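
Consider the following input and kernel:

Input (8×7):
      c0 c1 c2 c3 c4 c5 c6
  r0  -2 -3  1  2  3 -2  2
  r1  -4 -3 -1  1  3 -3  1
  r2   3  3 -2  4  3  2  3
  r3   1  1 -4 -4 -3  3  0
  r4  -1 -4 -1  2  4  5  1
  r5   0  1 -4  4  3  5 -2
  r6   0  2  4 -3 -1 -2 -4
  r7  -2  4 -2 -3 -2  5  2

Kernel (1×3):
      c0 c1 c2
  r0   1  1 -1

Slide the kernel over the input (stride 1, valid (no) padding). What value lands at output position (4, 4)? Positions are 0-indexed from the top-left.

The receptive field on the input at this output position is [4 5 1]. Elementwise product with the kernel and sum: 4·1 + 5·1 + 1·-1.

8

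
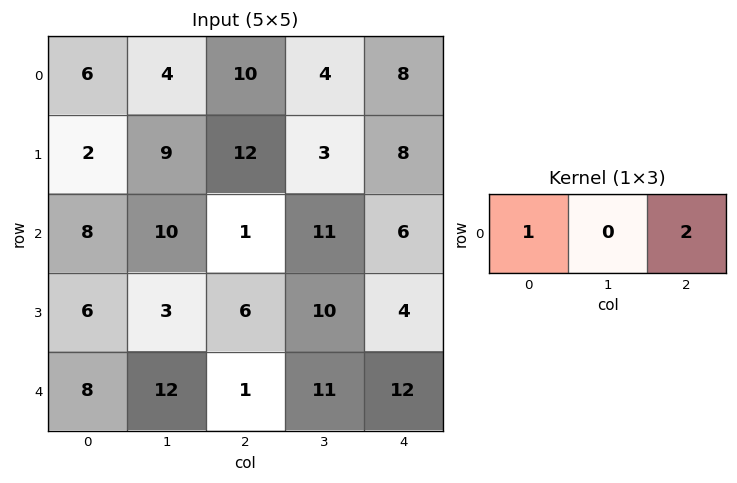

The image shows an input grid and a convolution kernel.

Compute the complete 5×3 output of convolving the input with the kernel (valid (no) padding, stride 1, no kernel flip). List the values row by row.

Output[0,0]: The receptive field on the input at this output position is [6 4 10]. Elementwise product with the kernel and sum: 6·1 + 10·2.

26 12 26
26 15 28
10 32 13
18 23 14
10 34 25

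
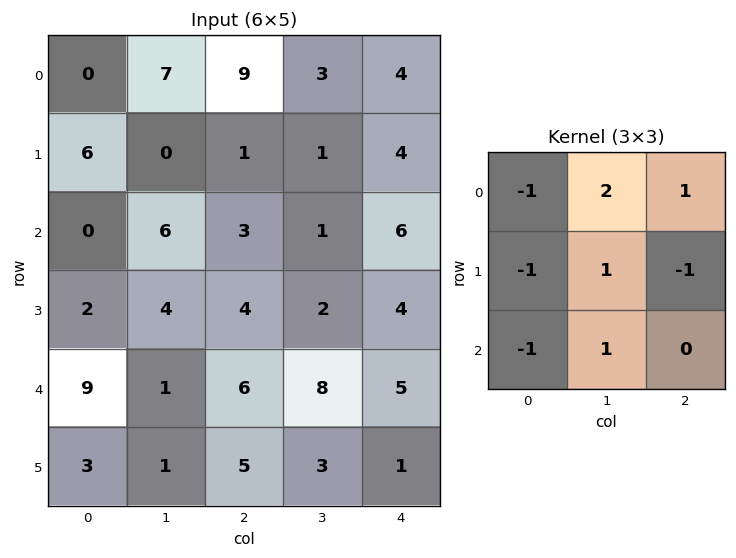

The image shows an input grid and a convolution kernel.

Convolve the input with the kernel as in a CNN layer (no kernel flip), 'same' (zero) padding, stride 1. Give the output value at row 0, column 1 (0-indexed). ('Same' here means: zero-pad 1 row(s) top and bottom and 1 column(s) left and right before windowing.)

The receptive field on the zero-padded input at this output position is [0 0 0 / 0 7 9 / 6 0 1]. Elementwise product with the kernel and sum: 0·-1 + 0·2 + 0·1 + 0·-1 + 7·1 + 9·-1 + 6·-1 + 0·1.

-8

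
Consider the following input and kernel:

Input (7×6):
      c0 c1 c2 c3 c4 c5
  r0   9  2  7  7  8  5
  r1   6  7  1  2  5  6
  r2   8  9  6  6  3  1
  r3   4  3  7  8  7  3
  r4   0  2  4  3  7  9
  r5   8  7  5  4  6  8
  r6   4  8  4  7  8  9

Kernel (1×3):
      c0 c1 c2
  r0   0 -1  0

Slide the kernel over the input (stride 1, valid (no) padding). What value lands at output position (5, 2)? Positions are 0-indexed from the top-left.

The receptive field on the input at this output position is [5 4 6]. Elementwise product with the kernel and sum: 4·-1.

-4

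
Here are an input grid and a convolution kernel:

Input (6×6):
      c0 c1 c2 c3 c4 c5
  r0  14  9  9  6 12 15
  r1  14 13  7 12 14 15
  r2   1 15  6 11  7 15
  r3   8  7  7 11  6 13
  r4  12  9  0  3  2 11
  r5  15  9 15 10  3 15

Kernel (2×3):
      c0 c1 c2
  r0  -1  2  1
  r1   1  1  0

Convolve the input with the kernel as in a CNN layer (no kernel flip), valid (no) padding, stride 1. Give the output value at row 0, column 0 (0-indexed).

40

The receptive field on the input at this output position is [14 9 9 / 14 13 7]. Elementwise product with the kernel and sum: 14·-1 + 9·2 + 9·1 + 14·1 + 13·1.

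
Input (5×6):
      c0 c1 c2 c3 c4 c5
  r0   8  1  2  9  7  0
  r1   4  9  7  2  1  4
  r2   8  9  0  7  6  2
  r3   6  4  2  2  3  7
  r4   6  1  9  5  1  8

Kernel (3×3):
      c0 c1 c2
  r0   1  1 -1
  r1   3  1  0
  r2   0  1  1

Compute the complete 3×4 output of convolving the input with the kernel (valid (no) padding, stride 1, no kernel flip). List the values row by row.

Output[0,0]: The receptive field on the input at this output position is [8 1 2 / 4 9 7 / 8 9 0]. Elementwise product with the kernel and sum: 8·1 + 1·1 + 2·-1 + 4·3 + 9·1 + 9·1 + 0·1.
Output[0,1]: The receptive field on the input at this output position is [1 2 9 / 9 7 2 / 9 0 7]. Elementwise product with the kernel and sum: 1·1 + 2·1 + 9·-1 + 9·3 + 7·1 + 0·1 + 7·1.

37 35 40 31
45 45 20 36
49 30 15 29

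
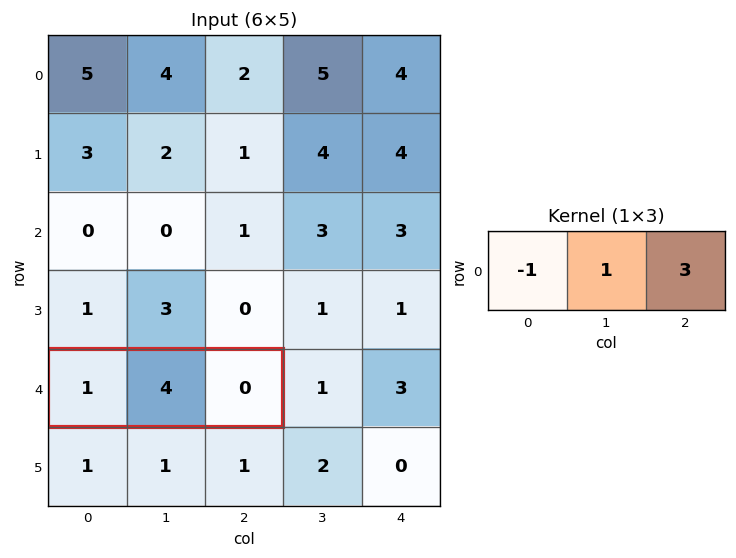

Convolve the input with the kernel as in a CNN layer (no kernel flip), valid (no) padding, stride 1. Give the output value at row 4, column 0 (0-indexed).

The receptive field on the input at this output position is [1 4 0]. Elementwise product with the kernel and sum: 1·-1 + 4·1 + 0·3.

3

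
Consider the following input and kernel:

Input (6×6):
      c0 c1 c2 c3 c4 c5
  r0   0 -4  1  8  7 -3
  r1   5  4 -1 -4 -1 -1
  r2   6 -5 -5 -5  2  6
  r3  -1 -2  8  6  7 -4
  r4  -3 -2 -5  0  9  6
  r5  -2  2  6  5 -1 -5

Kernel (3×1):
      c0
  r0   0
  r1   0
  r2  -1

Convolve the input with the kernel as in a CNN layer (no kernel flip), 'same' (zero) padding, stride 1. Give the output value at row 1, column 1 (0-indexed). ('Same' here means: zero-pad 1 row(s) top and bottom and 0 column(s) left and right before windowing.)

5

The receptive field on the zero-padded input at this output position is [-4 / 4 / -5]. Elementwise product with the kernel and sum: -5·-1.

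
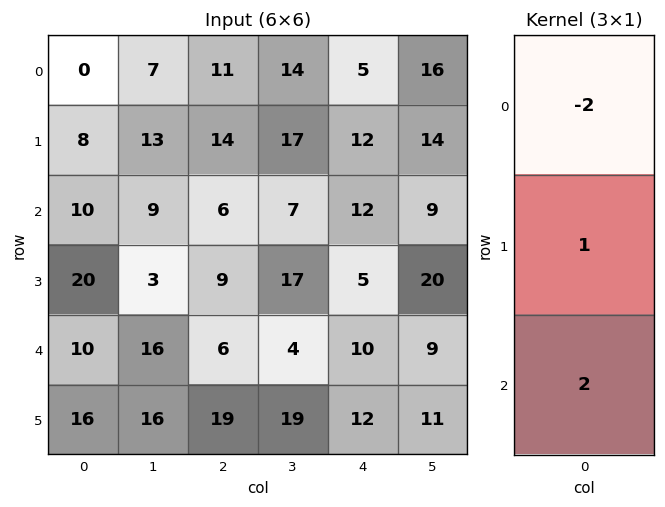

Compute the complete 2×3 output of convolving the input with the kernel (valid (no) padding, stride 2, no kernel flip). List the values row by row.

28 4 26
20 9 1

Output[0,0]: The receptive field on the input at this output position is [0 / 8 / 10]. Elementwise product with the kernel and sum: 0·-2 + 8·1 + 10·2.
Output[0,1]: The receptive field on the input at this output position is [11 / 14 / 6]. Elementwise product with the kernel and sum: 11·-2 + 14·1 + 6·2.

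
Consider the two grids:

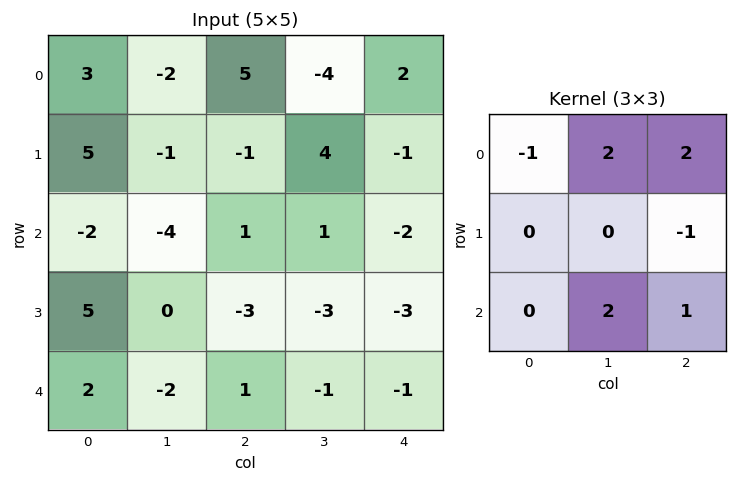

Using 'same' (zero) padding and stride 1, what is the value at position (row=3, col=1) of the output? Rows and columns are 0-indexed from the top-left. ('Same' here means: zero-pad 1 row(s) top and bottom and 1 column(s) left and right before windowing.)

The receptive field on the zero-padded input at this output position is [-2 -4 1 / 5 0 -3 / 2 -2 1]. Elementwise product with the kernel and sum: -2·-1 + -4·2 + 1·2 + -3·-1 + -2·2 + 1·1.

-4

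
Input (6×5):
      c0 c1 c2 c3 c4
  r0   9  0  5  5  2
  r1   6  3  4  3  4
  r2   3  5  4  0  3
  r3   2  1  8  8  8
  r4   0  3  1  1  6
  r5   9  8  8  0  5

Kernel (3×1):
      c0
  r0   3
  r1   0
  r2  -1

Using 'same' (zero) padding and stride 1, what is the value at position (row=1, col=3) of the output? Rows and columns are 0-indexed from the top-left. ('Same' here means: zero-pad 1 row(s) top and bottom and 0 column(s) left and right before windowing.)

The receptive field on the zero-padded input at this output position is [5 / 3 / 0]. Elementwise product with the kernel and sum: 5·3 + 0·-1.

15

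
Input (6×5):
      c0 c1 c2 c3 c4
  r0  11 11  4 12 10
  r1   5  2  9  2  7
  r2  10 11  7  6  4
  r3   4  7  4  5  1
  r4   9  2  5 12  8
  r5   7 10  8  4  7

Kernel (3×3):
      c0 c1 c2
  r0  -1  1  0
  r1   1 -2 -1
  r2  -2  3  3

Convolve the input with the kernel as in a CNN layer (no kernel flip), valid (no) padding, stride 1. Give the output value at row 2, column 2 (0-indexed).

The receptive field on the input at this output position is [7 6 4 / 4 5 1 / 5 12 8]. Elementwise product with the kernel and sum: 7·-1 + 6·1 + 4·1 + 5·-2 + 1·-1 + 5·-2 + 12·3 + 8·3.

42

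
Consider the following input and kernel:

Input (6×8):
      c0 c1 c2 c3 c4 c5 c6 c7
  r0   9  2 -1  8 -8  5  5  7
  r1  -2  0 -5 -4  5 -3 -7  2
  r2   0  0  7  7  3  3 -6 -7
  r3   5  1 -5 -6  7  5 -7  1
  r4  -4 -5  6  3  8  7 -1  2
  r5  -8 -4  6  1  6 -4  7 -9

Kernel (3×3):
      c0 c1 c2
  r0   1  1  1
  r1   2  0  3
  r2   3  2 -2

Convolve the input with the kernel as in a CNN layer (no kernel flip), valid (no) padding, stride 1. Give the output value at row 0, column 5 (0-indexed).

28

The receptive field on the input at this output position is [5 5 7 / -3 -7 2 / 3 -6 -7]. Elementwise product with the kernel and sum: 5·1 + 5·1 + 7·1 + -3·2 + 2·3 + 3·3 + -6·2 + -7·-2.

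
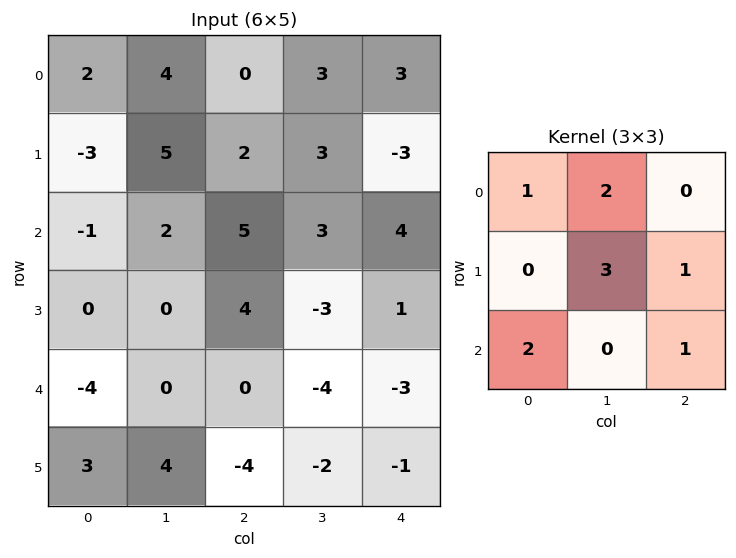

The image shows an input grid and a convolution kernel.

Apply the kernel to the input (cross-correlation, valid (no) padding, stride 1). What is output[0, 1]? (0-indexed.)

20

The receptive field on the input at this output position is [4 0 3 / 5 2 3 / 2 5 3]. Elementwise product with the kernel and sum: 4·1 + 0·2 + 2·3 + 3·1 + 2·2 + 3·1.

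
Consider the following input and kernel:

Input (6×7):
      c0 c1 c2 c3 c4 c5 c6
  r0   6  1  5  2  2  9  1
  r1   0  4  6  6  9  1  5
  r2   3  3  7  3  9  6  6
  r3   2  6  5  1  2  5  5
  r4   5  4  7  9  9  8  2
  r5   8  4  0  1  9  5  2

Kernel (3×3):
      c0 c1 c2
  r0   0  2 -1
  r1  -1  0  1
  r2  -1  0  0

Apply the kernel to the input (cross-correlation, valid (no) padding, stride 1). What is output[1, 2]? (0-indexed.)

0

The receptive field on the input at this output position is [6 6 9 / 7 3 9 / 5 1 2]. Elementwise product with the kernel and sum: 6·2 + 9·-1 + 7·-1 + 9·1 + 5·-1.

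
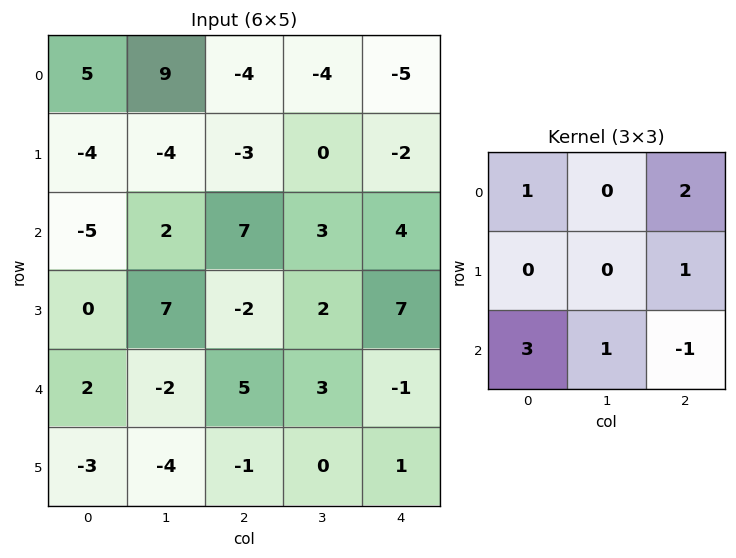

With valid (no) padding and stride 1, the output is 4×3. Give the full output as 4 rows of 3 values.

Output[0,0]: The receptive field on the input at this output position is [5 9 -4 / -4 -4 -3 / -5 2 7]. Elementwise product with the kernel and sum: 5·1 + -4·2 + -3·1 + -5·3 + 2·1 + 7·-1.
Output[0,1]: The receptive field on the input at this output position is [9 -4 -4 / -4 -3 0 / 2 7 3]. Elementwise product with the kernel and sum: 9·1 + -4·2 + 0·1 + 2·3 + 7·1 + 3·-1.

-26 11 4
6 16 -14
6 6 41
-11 1 7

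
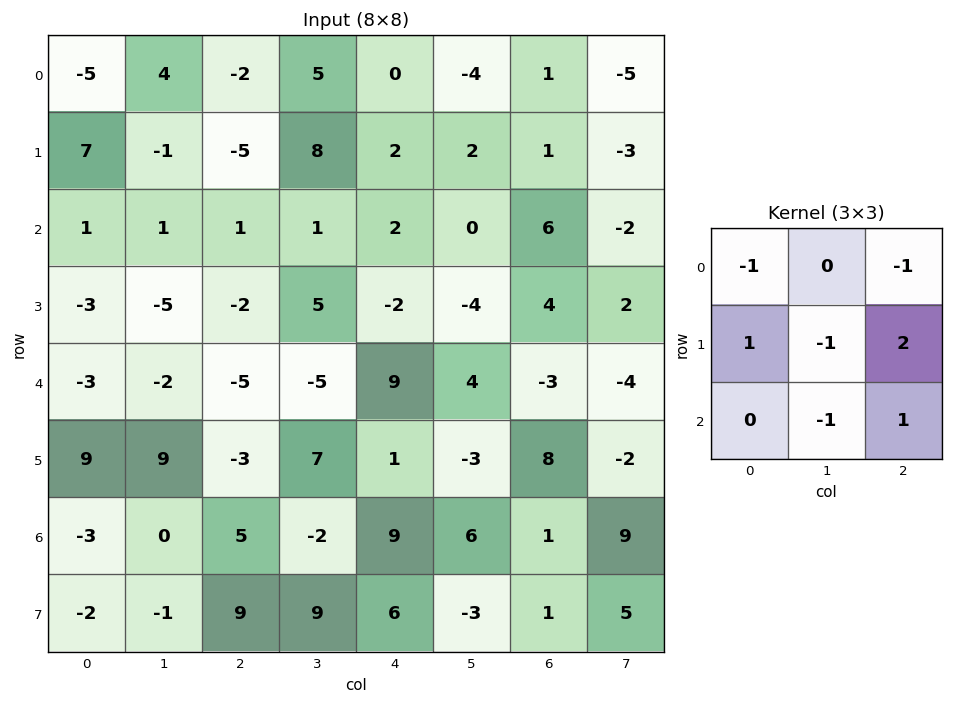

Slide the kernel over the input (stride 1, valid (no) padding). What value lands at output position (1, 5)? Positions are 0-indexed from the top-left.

-11

The receptive field on the input at this output position is [2 1 -3 / 0 6 -2 / -4 4 2]. Elementwise product with the kernel and sum: 2·-1 + -3·-1 + 0·1 + 6·-1 + -2·2 + 4·-1 + 2·1.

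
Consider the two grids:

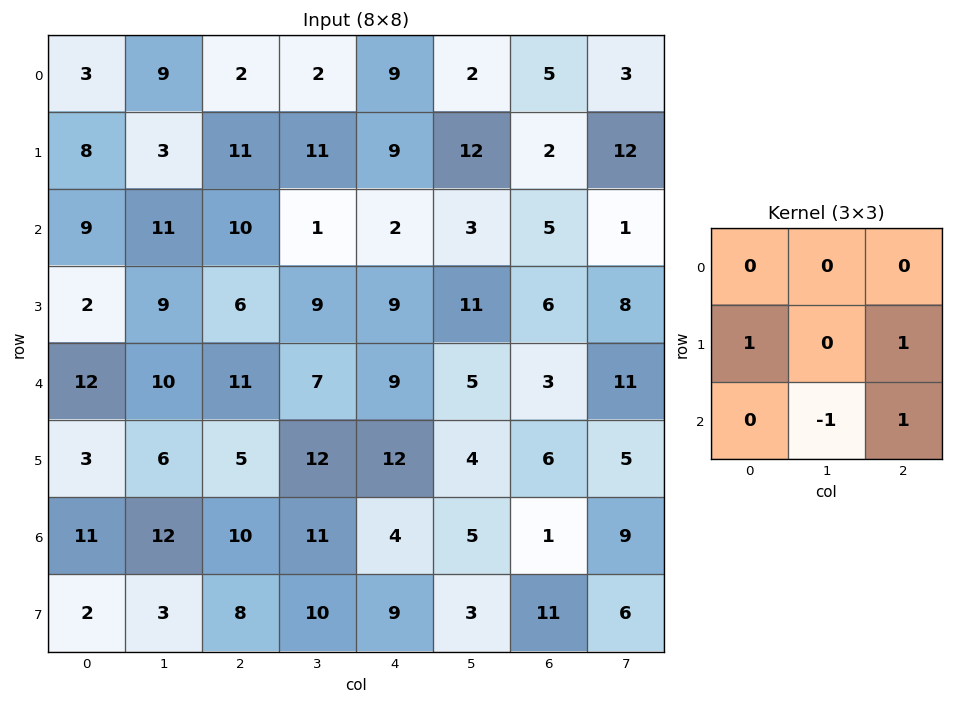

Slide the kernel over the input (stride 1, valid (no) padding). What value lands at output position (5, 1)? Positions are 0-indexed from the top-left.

The receptive field on the input at this output position is [6 5 12 / 12 10 11 / 3 8 10]. Elementwise product with the kernel and sum: 12·1 + 11·1 + 8·-1 + 10·1.

25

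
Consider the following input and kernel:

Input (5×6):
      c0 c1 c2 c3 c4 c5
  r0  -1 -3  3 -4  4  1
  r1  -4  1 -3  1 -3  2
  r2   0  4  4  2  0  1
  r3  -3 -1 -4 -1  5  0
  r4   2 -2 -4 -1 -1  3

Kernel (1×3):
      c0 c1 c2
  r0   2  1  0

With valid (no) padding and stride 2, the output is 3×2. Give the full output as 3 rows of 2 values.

Output[0,0]: The receptive field on the input at this output position is [-1 -3 3]. Elementwise product with the kernel and sum: -1·2 + -3·1.

-5 2
4 10
2 -9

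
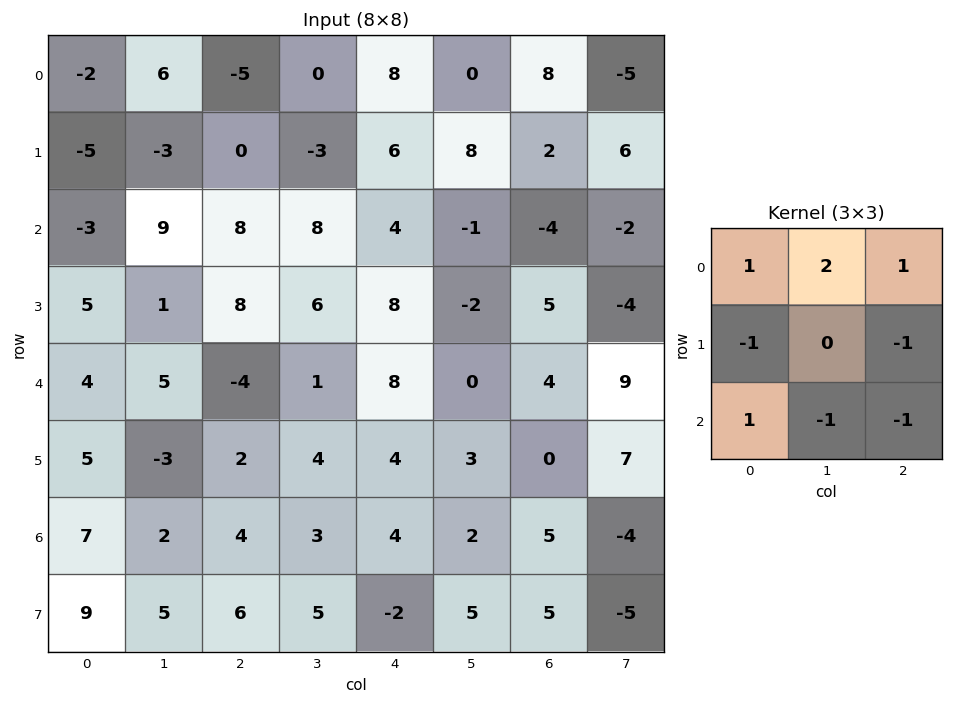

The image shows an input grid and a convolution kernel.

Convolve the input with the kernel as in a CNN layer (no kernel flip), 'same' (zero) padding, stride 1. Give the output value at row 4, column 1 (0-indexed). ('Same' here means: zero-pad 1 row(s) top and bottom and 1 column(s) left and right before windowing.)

The receptive field on the zero-padded input at this output position is [5 1 8 / 4 5 -4 / 5 -3 2]. Elementwise product with the kernel and sum: 5·1 + 1·2 + 8·1 + 4·-1 + -4·-1 + 5·1 + -3·-1 + 2·-1.

21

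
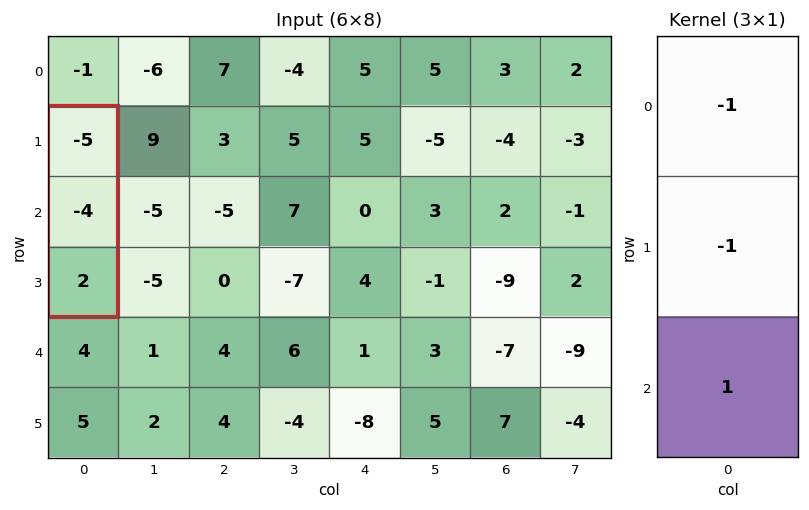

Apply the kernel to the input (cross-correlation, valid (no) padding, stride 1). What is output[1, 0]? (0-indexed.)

The receptive field on the input at this output position is [-5 / -4 / 2]. Elementwise product with the kernel and sum: -5·-1 + -4·-1 + 2·1.

11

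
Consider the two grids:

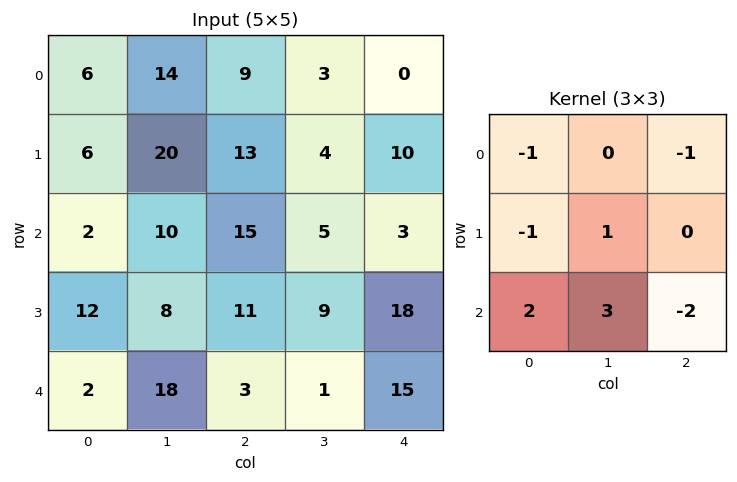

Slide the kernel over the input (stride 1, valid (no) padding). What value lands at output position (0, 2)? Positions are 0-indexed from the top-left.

The receptive field on the input at this output position is [9 3 0 / 13 4 10 / 15 5 3]. Elementwise product with the kernel and sum: 9·-1 + 0·-1 + 13·-1 + 4·1 + 15·2 + 5·3 + 3·-2.

21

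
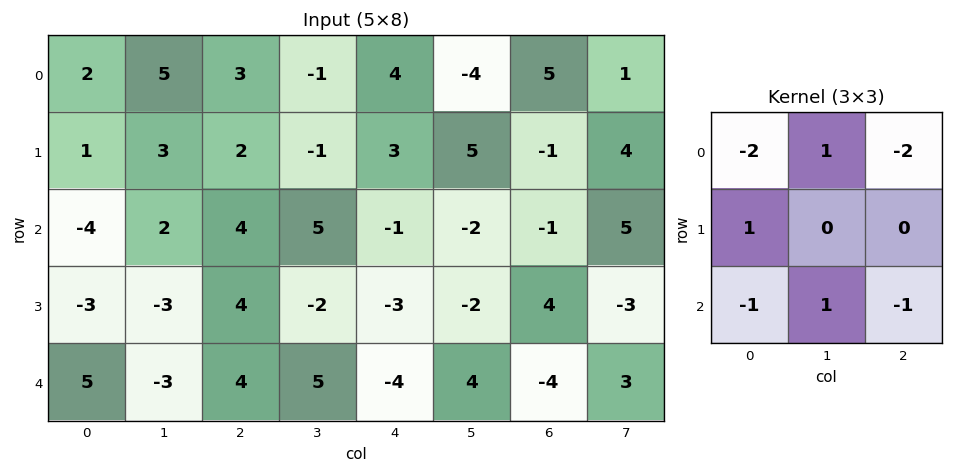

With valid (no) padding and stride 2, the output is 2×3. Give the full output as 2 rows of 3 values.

Output[0,0]: The receptive field on the input at this output position is [2 5 3 / 1 3 2 / -4 2 4]. Elementwise product with the kernel and sum: 2·-2 + 5·1 + 3·-2 + 1·1 + -4·-1 + 2·1 + 4·-1.

-2 -11 -19
-13 8 11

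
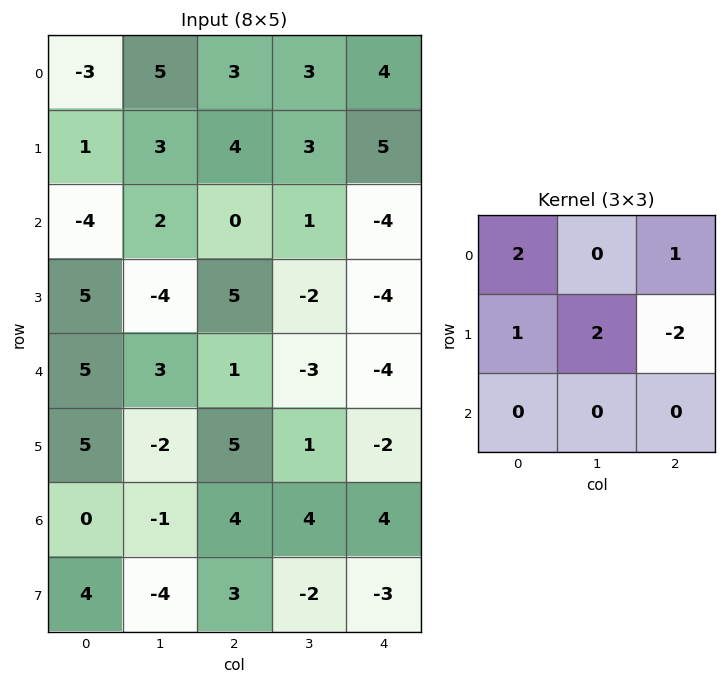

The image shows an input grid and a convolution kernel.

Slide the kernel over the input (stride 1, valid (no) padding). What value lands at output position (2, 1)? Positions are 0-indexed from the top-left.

The receptive field on the input at this output position is [2 0 1 / -4 5 -2 / 3 1 -3]. Elementwise product with the kernel and sum: 2·2 + 1·1 + -4·1 + 5·2 + -2·-2.

15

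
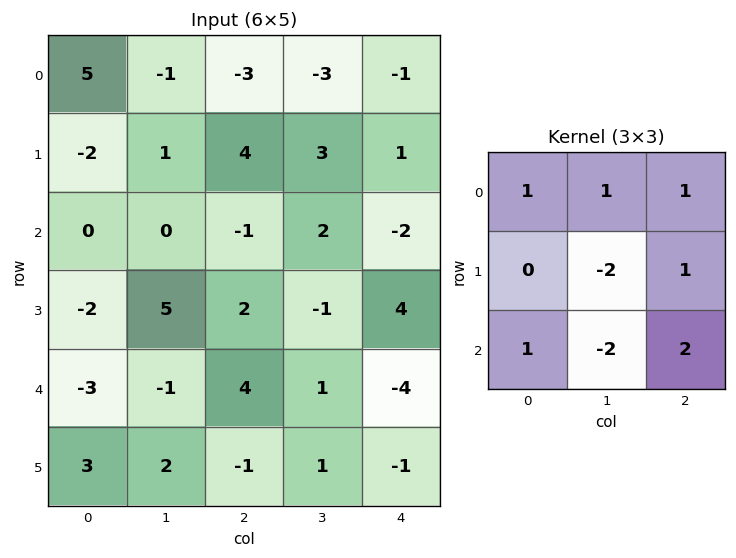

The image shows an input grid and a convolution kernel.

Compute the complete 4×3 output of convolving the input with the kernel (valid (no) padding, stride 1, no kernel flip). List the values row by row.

1 -6 -21
-6 11 14
-2 -11 -1
8 5 -6

Output[0,0]: The receptive field on the input at this output position is [5 -1 -3 / -2 1 4 / 0 0 -1]. Elementwise product with the kernel and sum: 5·1 + -1·1 + -3·1 + 1·-2 + 4·1 + 0·1 + 0·-2 + -1·2.
Output[0,1]: The receptive field on the input at this output position is [-1 -3 -3 / 1 4 3 / 0 -1 2]. Elementwise product with the kernel and sum: -1·1 + -3·1 + -3·1 + 4·-2 + 3·1 + 0·1 + -1·-2 + 2·2.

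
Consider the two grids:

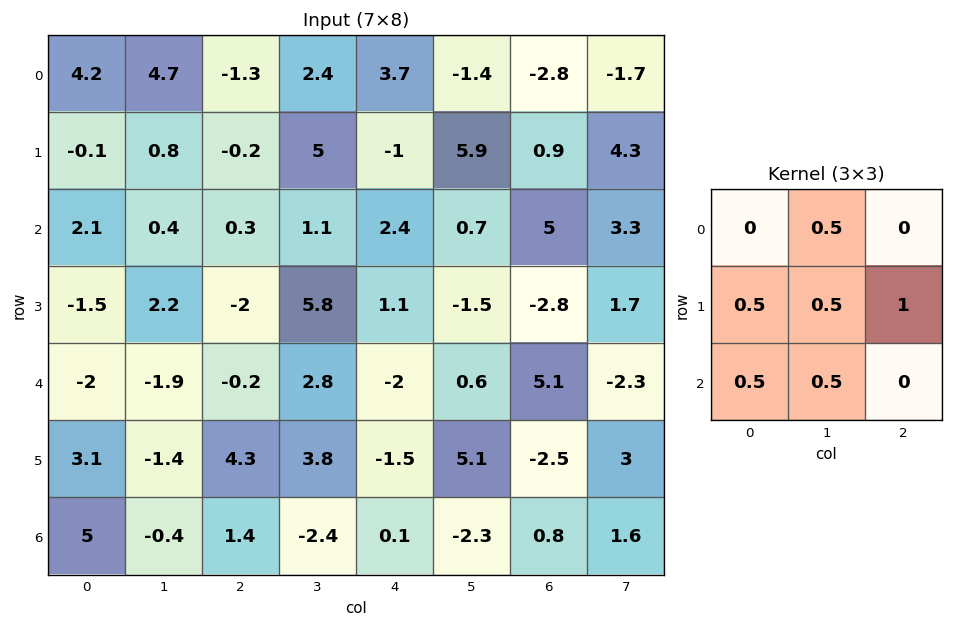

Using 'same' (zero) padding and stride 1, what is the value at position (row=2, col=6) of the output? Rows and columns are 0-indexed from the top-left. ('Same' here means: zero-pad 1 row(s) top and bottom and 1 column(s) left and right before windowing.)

4.45

The receptive field on the zero-padded input at this output position is [5.9 0.9 4.3 / 0.7 5 3.3 / -1.5 -2.8 1.7]. Elementwise product with the kernel and sum: 0.9·0.5 + 0.7·0.5 + 5·0.5 + 3.3·1 + -1.5·0.5 + -2.8·0.5.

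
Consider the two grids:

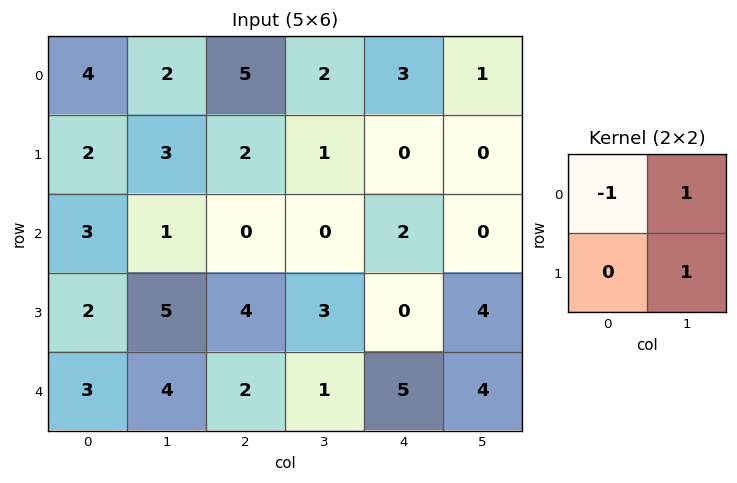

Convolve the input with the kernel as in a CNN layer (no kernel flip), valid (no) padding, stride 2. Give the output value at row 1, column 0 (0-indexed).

3

The receptive field on the input at this output position is [3 1 / 2 5]. Elementwise product with the kernel and sum: 3·-1 + 1·1 + 5·1.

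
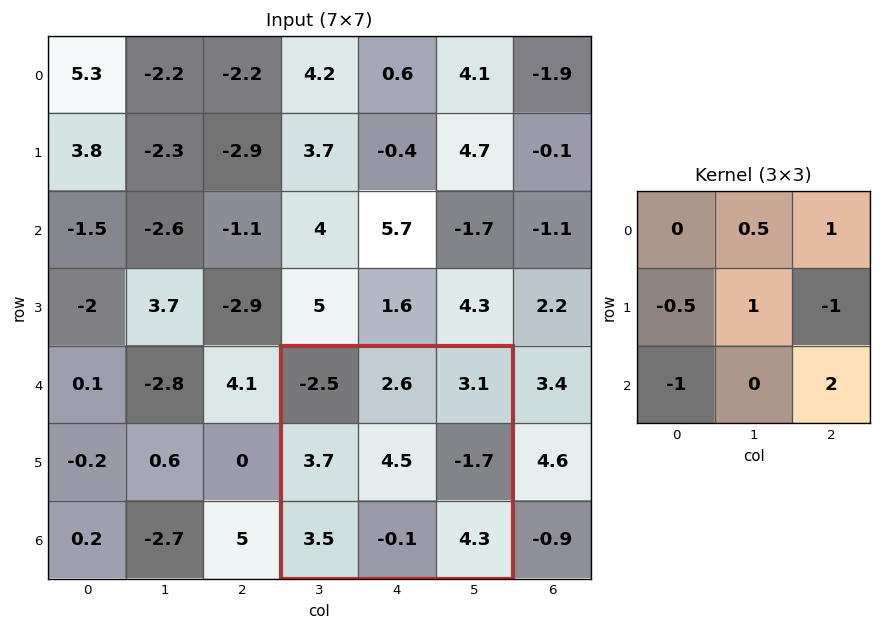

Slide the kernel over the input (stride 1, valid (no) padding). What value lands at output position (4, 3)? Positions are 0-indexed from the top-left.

13.85

The receptive field on the input at this output position is [-2.5 2.6 3.1 / 3.7 4.5 -1.7 / 3.5 -0.1 4.3]. Elementwise product with the kernel and sum: 2.6·0.5 + 3.1·1 + 3.7·-0.5 + 4.5·1 + -1.7·-1 + 3.5·-1 + 4.3·2.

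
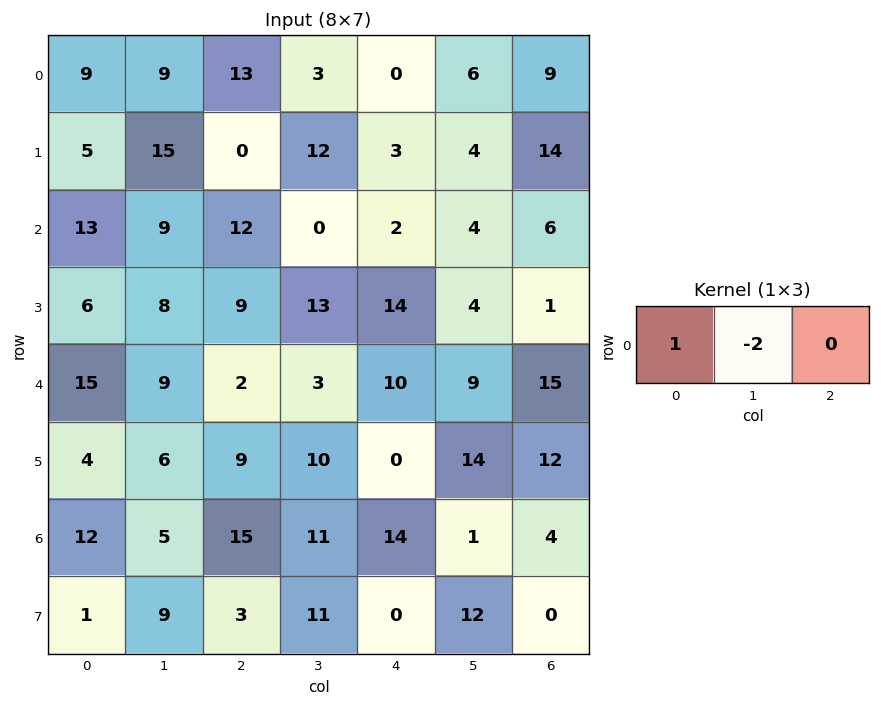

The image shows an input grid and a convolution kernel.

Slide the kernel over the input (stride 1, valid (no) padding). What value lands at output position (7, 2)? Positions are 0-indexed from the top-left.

-19

The receptive field on the input at this output position is [3 11 0]. Elementwise product with the kernel and sum: 3·1 + 11·-2.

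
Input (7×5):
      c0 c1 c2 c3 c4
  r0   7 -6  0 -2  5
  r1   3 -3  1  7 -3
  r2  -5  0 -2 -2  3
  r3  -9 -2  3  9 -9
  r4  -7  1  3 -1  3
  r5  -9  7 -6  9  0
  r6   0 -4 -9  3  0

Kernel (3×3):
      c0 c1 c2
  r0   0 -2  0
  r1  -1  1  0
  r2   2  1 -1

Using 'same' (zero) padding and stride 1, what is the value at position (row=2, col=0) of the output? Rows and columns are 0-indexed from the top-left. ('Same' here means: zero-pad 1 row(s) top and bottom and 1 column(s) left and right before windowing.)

-18

The receptive field on the zero-padded input at this output position is [0 3 -3 / 0 -5 0 / 0 -9 -2]. Elementwise product with the kernel and sum: 3·-2 + 0·-1 + -5·1 + 0·2 + -9·1 + -2·-1.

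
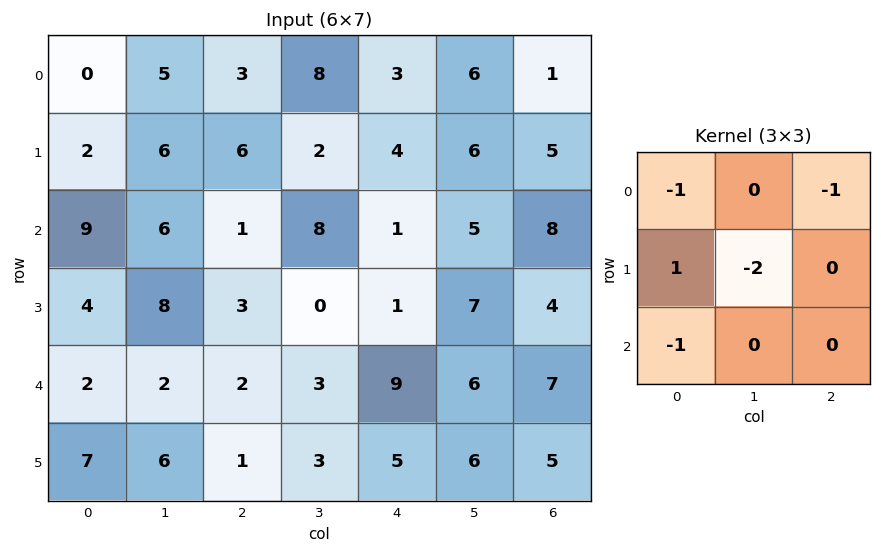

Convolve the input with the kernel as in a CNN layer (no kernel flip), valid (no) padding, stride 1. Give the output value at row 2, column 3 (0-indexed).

-18

The receptive field on the input at this output position is [8 1 5 / 0 1 7 / 3 9 6]. Elementwise product with the kernel and sum: 8·-1 + 5·-1 + 0·1 + 1·-2 + 3·-1.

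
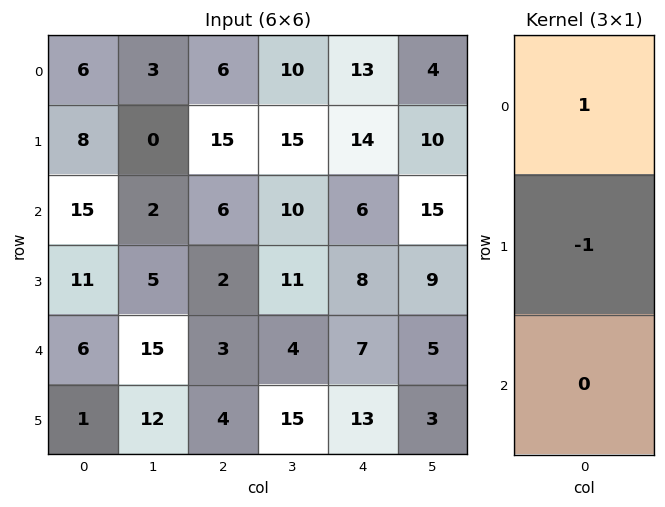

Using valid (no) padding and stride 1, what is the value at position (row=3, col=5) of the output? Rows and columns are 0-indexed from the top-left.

The receptive field on the input at this output position is [9 / 5 / 3]. Elementwise product with the kernel and sum: 9·1 + 5·-1.

4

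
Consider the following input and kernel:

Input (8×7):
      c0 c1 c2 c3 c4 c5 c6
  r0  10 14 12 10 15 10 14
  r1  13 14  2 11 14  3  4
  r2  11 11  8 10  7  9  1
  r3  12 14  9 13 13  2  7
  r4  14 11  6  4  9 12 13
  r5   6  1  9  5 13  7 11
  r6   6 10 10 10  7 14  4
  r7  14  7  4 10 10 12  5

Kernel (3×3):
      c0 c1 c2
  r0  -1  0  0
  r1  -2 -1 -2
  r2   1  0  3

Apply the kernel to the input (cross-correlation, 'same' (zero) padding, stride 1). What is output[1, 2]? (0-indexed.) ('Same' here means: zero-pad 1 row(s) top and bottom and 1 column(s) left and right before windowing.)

The receptive field on the zero-padded input at this output position is [14 12 10 / 14 2 11 / 11 8 10]. Elementwise product with the kernel and sum: 14·-1 + 14·-2 + 2·-1 + 11·-2 + 11·1 + 10·3.

-25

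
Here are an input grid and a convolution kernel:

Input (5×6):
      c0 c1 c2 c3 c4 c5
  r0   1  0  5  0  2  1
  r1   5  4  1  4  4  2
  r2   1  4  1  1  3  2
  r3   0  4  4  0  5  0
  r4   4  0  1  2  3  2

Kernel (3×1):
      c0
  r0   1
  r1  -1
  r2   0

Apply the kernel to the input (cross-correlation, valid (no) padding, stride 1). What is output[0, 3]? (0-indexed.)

The receptive field on the input at this output position is [0 / 4 / 1]. Elementwise product with the kernel and sum: 0·1 + 4·-1.

-4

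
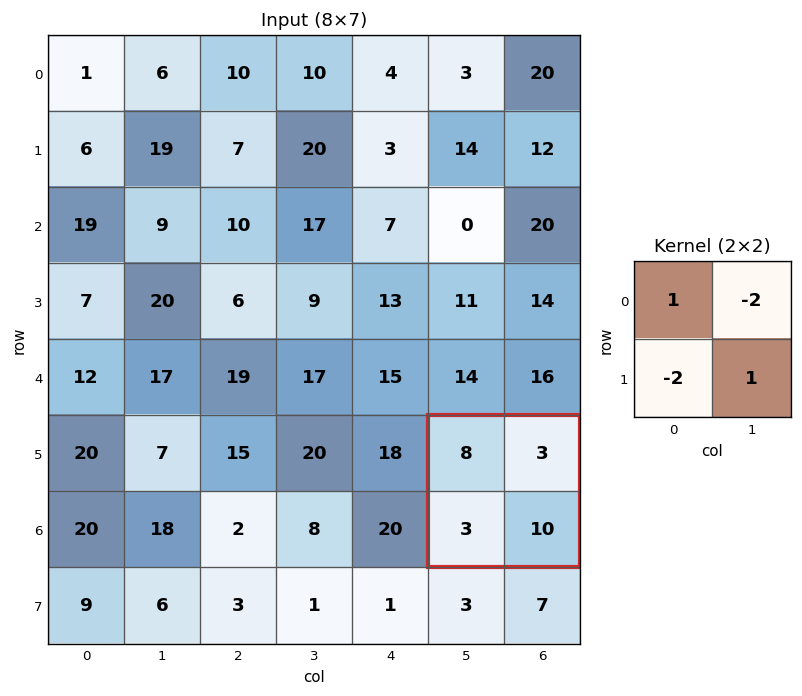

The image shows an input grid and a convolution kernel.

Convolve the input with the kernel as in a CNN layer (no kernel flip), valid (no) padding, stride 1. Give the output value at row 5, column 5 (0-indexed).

6

The receptive field on the input at this output position is [8 3 / 3 10]. Elementwise product with the kernel and sum: 8·1 + 3·-2 + 3·-2 + 10·1.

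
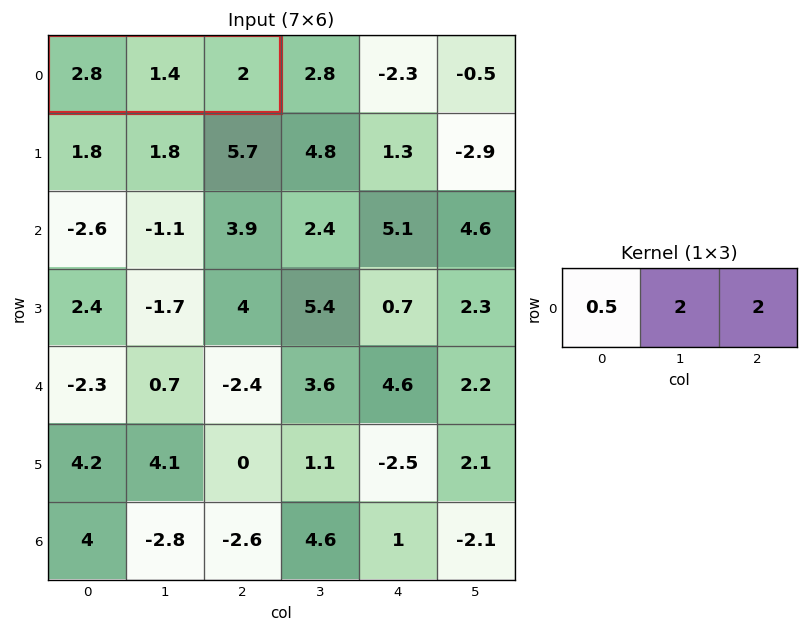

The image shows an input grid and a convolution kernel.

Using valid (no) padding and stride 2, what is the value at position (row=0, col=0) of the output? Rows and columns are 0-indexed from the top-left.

The receptive field on the input at this output position is [2.8 1.4 2]. Elementwise product with the kernel and sum: 2.8·0.5 + 1.4·2 + 2·2.

8.2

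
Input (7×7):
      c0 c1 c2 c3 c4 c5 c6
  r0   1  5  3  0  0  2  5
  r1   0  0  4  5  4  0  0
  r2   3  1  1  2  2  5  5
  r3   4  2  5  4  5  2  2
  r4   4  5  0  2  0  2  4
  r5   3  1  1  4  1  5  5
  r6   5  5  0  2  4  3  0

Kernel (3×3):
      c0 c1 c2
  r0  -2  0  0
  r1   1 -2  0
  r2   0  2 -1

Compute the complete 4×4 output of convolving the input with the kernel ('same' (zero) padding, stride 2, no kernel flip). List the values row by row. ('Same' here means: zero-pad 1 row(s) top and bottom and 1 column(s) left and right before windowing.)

-2 2 8 -8
0 5 -4 -1
-3 -1 -9 0
-10 3 -14 -7

Output[0,0]: The receptive field on the zero-padded input at this output position is [0 0 0 / 0 1 5 / 0 0 0]. Elementwise product with the kernel and sum: 0·-2 + 0·1 + 1·-2 + 0·2 + 0·-1.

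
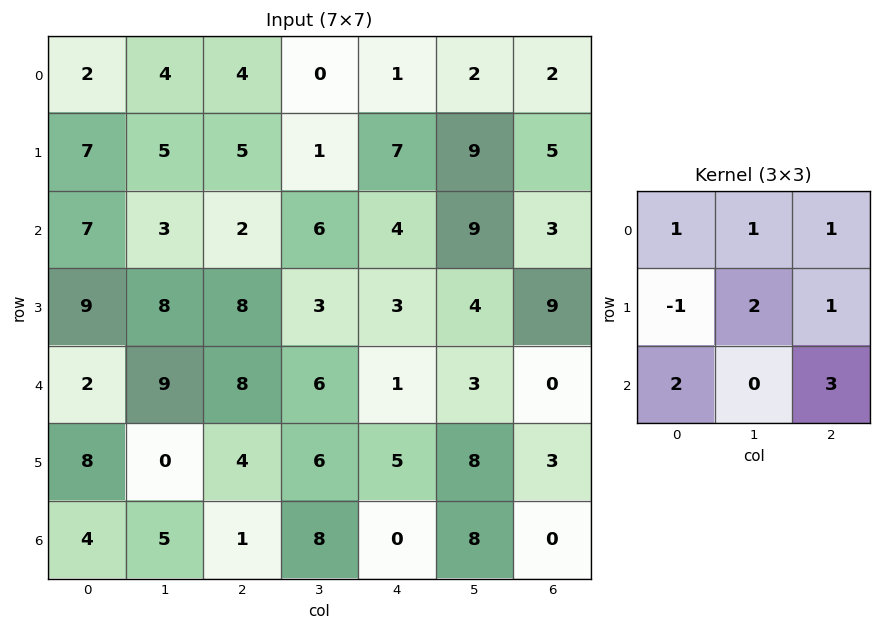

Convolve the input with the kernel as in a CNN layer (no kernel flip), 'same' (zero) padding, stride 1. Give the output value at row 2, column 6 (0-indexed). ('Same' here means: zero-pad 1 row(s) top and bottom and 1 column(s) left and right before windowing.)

The receptive field on the zero-padded input at this output position is [9 5 0 / 9 3 0 / 4 9 0]. Elementwise product with the kernel and sum: 9·1 + 5·1 + 0·1 + 9·-1 + 3·2 + 0·1 + 4·2 + 0·3.

19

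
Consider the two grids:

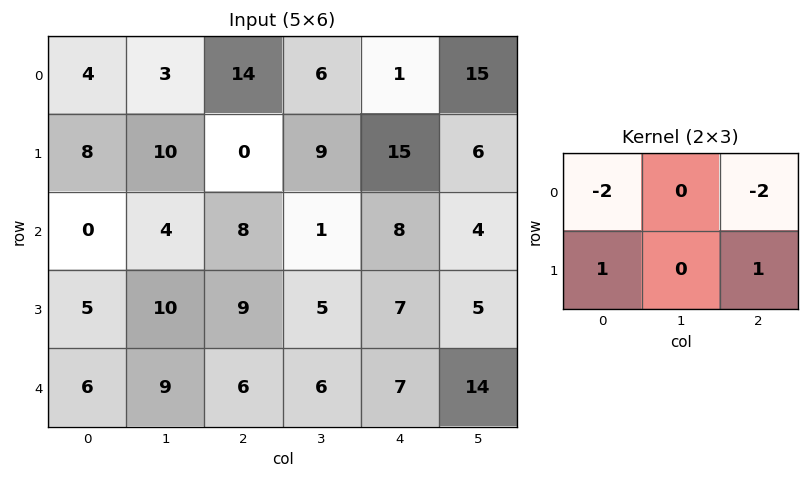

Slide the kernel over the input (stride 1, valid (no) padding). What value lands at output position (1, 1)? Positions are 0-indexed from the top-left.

-33

The receptive field on the input at this output position is [10 0 9 / 4 8 1]. Elementwise product with the kernel and sum: 10·-2 + 9·-2 + 4·1 + 1·1.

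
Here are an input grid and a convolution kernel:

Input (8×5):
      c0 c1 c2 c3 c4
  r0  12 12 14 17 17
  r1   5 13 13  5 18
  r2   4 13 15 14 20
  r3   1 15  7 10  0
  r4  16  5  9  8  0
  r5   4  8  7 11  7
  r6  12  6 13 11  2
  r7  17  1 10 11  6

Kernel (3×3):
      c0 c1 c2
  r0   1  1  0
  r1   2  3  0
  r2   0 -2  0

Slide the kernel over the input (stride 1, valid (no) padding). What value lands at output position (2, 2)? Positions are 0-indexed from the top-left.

The receptive field on the input at this output position is [15 14 20 / 7 10 0 / 9 8 0]. Elementwise product with the kernel and sum: 15·1 + 14·1 + 7·2 + 10·3 + 8·-2.

57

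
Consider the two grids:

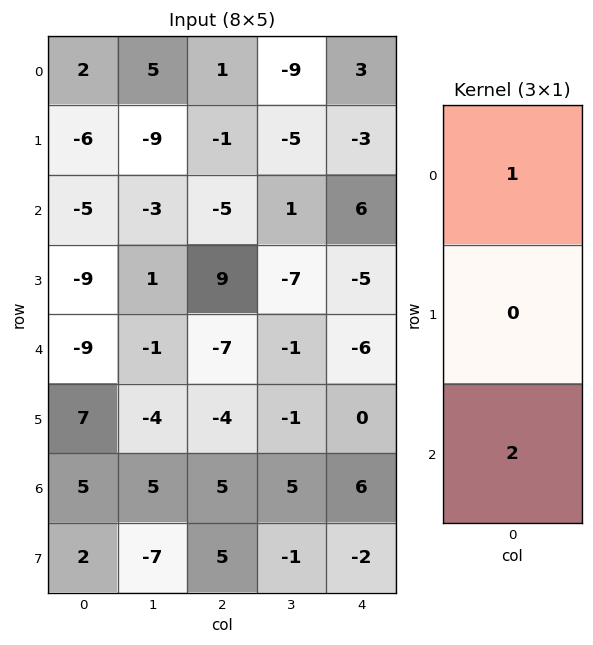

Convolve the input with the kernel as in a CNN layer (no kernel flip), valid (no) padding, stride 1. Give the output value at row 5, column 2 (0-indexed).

The receptive field on the input at this output position is [-4 / 5 / 5]. Elementwise product with the kernel and sum: -4·1 + 5·2.

6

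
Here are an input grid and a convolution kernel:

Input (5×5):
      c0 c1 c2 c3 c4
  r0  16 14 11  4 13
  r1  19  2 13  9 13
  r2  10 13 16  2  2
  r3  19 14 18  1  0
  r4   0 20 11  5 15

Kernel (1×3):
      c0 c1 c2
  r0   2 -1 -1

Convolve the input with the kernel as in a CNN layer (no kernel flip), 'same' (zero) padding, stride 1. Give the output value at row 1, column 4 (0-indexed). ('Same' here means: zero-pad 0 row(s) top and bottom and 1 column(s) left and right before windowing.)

The receptive field on the zero-padded input at this output position is [9 13 0]. Elementwise product with the kernel and sum: 9·2 + 13·-1 + 0·-1.

5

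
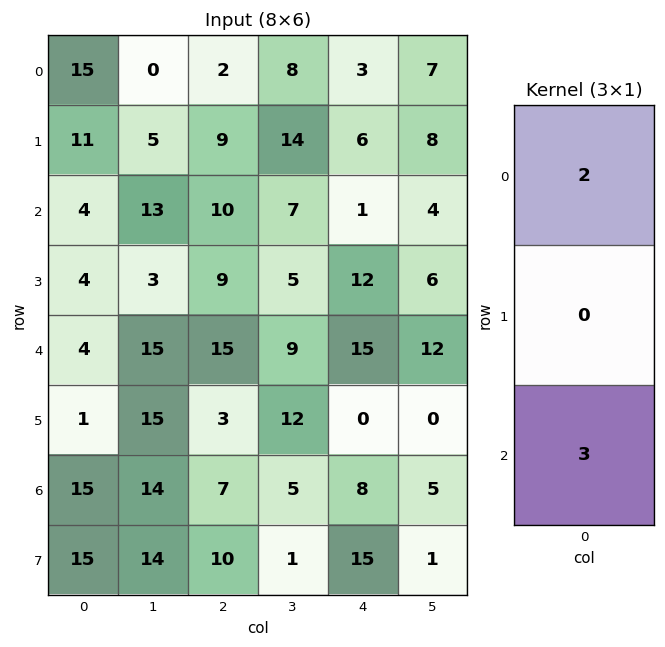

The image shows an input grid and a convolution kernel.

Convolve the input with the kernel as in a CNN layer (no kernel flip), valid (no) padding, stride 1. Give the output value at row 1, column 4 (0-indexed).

48

The receptive field on the input at this output position is [6 / 1 / 12]. Elementwise product with the kernel and sum: 6·2 + 12·3.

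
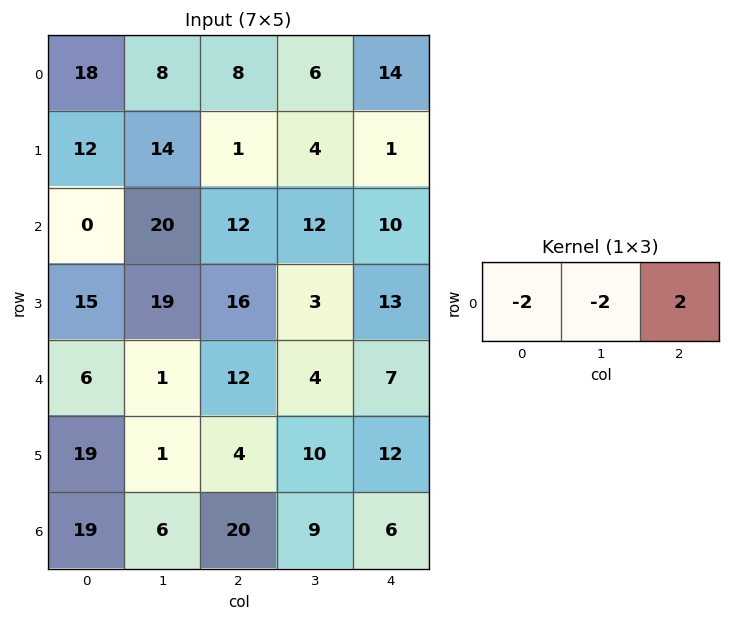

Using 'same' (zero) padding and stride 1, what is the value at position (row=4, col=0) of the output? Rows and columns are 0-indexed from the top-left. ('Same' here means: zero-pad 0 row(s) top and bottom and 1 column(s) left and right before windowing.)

The receptive field on the zero-padded input at this output position is [0 6 1]. Elementwise product with the kernel and sum: 0·-2 + 6·-2 + 1·2.

-10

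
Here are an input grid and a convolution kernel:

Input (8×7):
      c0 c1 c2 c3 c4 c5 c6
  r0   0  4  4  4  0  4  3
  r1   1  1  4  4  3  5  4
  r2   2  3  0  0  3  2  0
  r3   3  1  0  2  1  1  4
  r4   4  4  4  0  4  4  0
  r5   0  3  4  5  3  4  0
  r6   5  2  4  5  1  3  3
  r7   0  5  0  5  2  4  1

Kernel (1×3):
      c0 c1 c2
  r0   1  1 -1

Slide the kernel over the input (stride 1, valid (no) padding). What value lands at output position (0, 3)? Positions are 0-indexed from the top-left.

The receptive field on the input at this output position is [4 0 4]. Elementwise product with the kernel and sum: 4·1 + 0·1 + 4·-1.

0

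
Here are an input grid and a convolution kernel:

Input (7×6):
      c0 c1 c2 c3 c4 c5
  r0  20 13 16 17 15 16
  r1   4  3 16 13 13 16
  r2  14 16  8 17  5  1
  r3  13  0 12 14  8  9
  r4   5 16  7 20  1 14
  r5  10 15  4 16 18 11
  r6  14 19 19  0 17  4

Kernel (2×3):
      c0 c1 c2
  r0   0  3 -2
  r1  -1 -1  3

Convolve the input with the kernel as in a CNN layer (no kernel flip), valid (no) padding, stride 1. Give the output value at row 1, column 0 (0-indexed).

The receptive field on the input at this output position is [4 3 16 / 14 16 8]. Elementwise product with the kernel and sum: 3·3 + 16·-2 + 14·-1 + 16·-1 + 8·3.

-29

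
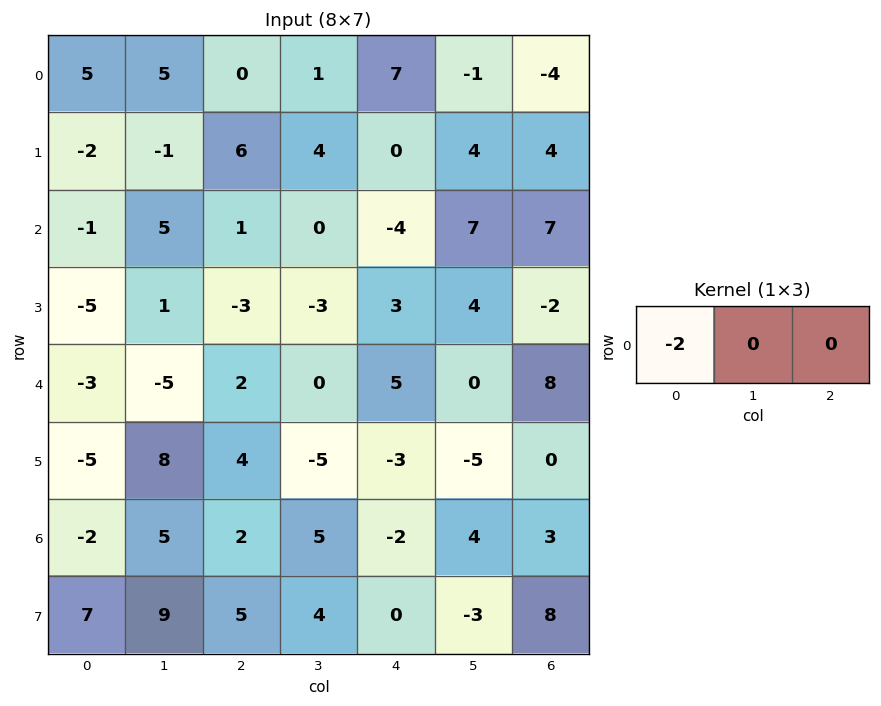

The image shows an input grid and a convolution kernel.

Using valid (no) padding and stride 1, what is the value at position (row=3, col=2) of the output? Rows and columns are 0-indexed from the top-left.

6

The receptive field on the input at this output position is [-3 -3 3]. Elementwise product with the kernel and sum: -3·-2.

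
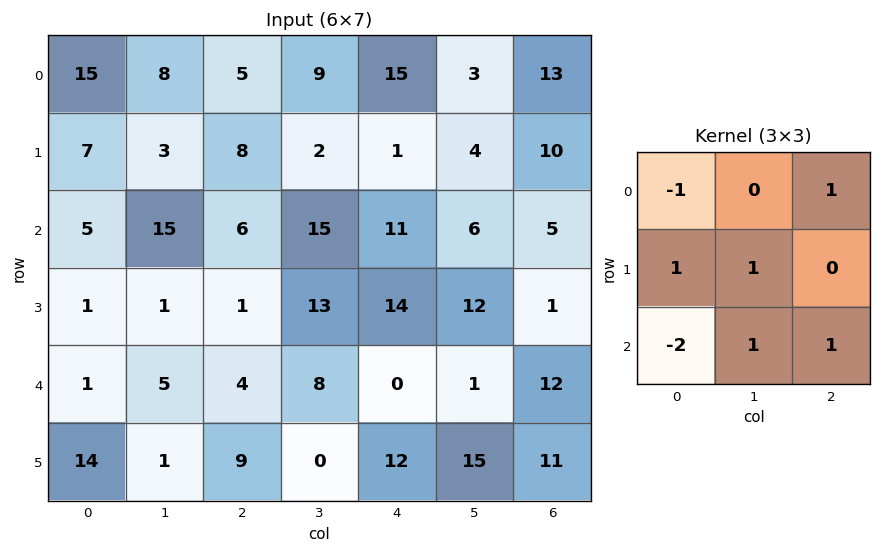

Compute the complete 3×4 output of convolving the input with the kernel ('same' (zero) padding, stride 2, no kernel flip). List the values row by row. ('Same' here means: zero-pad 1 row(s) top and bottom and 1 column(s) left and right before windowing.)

25 17 25 18
10 32 28 -16
17 28 34 -18

Output[0,0]: The receptive field on the zero-padded input at this output position is [0 0 0 / 0 15 8 / 0 7 3]. Elementwise product with the kernel and sum: 0·-1 + 0·1 + 0·1 + 15·1 + 0·-2 + 7·1 + 3·1.
Output[0,1]: The receptive field on the zero-padded input at this output position is [0 0 0 / 8 5 9 / 3 8 2]. Elementwise product with the kernel and sum: 0·-1 + 0·1 + 8·1 + 5·1 + 3·-2 + 8·1 + 2·1.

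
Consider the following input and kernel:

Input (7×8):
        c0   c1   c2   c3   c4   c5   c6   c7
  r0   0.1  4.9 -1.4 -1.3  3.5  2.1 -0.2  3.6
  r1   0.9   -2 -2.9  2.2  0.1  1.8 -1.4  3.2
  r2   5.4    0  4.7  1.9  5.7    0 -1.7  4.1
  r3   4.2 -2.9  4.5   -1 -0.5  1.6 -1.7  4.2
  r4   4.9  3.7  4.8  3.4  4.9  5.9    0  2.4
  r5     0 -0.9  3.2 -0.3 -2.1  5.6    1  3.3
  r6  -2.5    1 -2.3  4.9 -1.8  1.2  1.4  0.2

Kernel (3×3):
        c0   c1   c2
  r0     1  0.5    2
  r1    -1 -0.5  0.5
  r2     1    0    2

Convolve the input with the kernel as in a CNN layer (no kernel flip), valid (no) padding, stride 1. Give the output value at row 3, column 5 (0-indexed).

16.65

The receptive field on the input at this output position is [1.6 -1.7 4.2 / 5.9 0 2.4 / 5.6 1 3.3]. Elementwise product with the kernel and sum: 1.6·1 + -1.7·0.5 + 4.2·2 + 5.9·-1 + 0·-0.5 + 2.4·0.5 + 5.6·1 + 3.3·2.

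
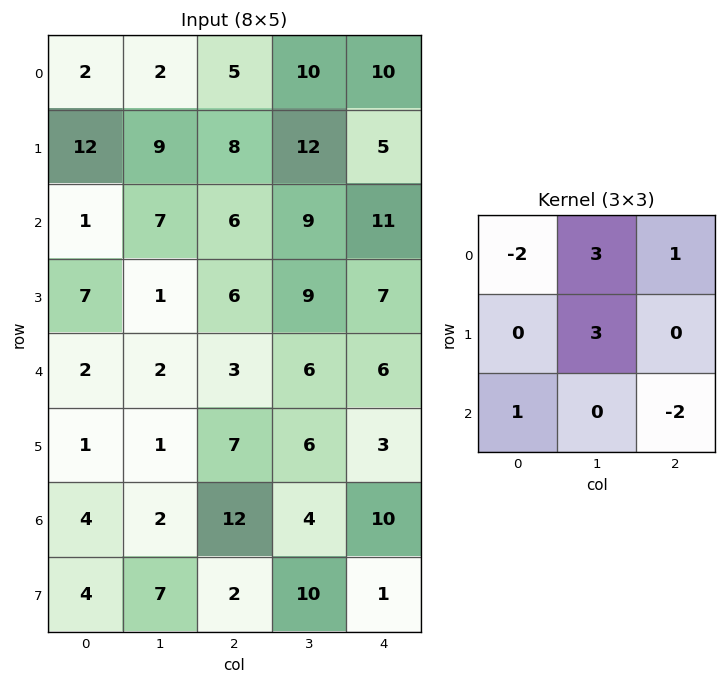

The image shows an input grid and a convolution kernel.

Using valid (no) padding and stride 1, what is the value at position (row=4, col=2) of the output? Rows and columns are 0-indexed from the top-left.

The receptive field on the input at this output position is [3 6 6 / 7 6 3 / 12 4 10]. Elementwise product with the kernel and sum: 3·-2 + 6·3 + 6·1 + 6·3 + 12·1 + 10·-2.

28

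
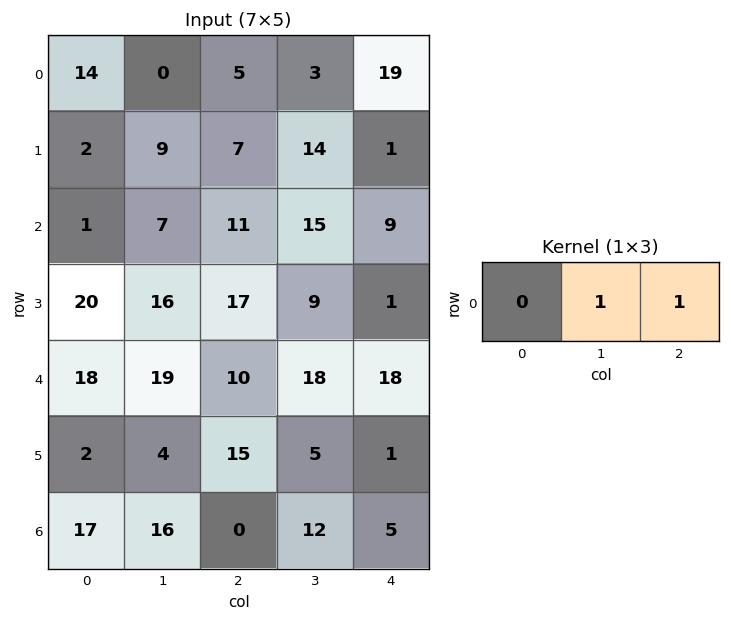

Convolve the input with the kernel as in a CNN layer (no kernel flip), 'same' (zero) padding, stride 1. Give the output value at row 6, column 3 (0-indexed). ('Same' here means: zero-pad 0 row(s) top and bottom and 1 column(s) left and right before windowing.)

17

The receptive field on the zero-padded input at this output position is [0 12 5]. Elementwise product with the kernel and sum: 12·1 + 5·1.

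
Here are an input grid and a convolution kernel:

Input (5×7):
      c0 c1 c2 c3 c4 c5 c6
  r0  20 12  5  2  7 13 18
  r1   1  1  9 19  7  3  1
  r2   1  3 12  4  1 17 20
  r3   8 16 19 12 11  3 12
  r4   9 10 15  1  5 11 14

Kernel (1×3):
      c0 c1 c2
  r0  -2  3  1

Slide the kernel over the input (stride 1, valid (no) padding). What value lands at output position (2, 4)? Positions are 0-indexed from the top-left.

69

The receptive field on the input at this output position is [1 17 20]. Elementwise product with the kernel and sum: 1·-2 + 17·3 + 20·1.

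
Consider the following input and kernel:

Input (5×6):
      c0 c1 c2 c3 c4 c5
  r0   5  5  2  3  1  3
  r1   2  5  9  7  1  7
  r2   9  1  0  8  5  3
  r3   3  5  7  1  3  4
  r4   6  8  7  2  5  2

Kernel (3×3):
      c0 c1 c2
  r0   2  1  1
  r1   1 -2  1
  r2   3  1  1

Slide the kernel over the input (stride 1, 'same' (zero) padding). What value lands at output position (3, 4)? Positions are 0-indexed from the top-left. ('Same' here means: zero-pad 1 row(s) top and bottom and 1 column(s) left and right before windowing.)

The receptive field on the zero-padded input at this output position is [8 5 3 / 1 3 4 / 2 5 2]. Elementwise product with the kernel and sum: 8·2 + 5·1 + 3·1 + 1·1 + 3·-2 + 4·1 + 2·3 + 5·1 + 2·1.

36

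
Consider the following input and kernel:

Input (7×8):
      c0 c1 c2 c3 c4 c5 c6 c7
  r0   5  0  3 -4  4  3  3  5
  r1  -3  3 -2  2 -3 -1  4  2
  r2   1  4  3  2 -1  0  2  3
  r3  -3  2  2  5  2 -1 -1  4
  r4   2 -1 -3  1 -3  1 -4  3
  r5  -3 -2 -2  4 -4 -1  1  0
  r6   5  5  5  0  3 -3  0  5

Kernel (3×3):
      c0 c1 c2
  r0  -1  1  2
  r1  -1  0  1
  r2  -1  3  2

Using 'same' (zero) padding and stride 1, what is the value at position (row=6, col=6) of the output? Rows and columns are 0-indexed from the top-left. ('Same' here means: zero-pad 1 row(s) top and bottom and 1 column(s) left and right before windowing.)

10

The receptive field on the zero-padded input at this output position is [-1 1 0 / -3 0 5 / 0 0 0]. Elementwise product with the kernel and sum: -1·-1 + 1·1 + 0·2 + -3·-1 + 5·1 + 0·-1 + 0·3 + 0·2.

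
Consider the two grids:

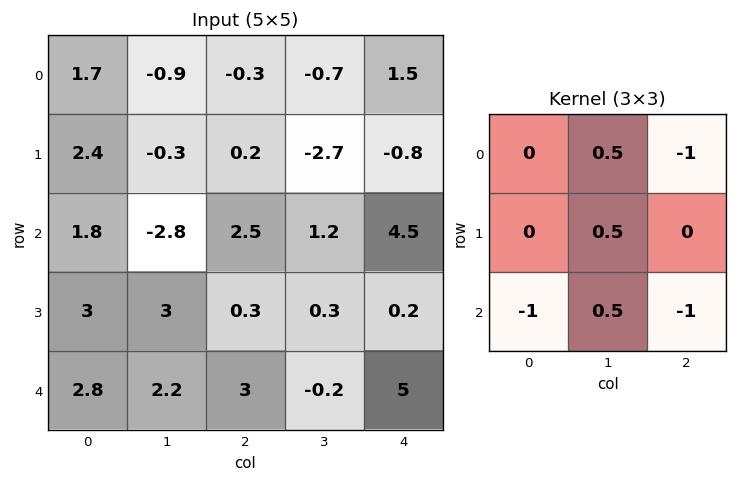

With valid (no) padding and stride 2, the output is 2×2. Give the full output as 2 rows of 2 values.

-6 -9.6
-7.1 -11.85

Output[0,0]: The receptive field on the input at this output position is [1.7 -0.9 -0.3 / 2.4 -0.3 0.2 / 1.8 -2.8 2.5]. Elementwise product with the kernel and sum: -0.9·0.5 + -0.3·-1 + -0.3·0.5 + 1.8·-1 + -2.8·0.5 + 2.5·-1.
Output[0,1]: The receptive field on the input at this output position is [-0.3 -0.7 1.5 / 0.2 -2.7 -0.8 / 2.5 1.2 4.5]. Elementwise product with the kernel and sum: -0.7·0.5 + 1.5·-1 + -2.7·0.5 + 2.5·-1 + 1.2·0.5 + 4.5·-1.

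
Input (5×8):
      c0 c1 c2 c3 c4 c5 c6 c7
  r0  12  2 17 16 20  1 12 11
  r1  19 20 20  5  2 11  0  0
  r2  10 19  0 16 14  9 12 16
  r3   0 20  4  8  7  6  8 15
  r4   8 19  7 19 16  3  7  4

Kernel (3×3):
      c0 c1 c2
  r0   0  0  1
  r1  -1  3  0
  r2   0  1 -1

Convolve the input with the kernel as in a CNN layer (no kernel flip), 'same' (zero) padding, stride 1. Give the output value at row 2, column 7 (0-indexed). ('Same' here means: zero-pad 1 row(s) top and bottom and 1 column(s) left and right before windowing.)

The receptive field on the zero-padded input at this output position is [0 0 0 / 12 16 0 / 8 15 0]. Elementwise product with the kernel and sum: 0·1 + 12·-1 + 16·3 + 15·1 + 0·-1.

51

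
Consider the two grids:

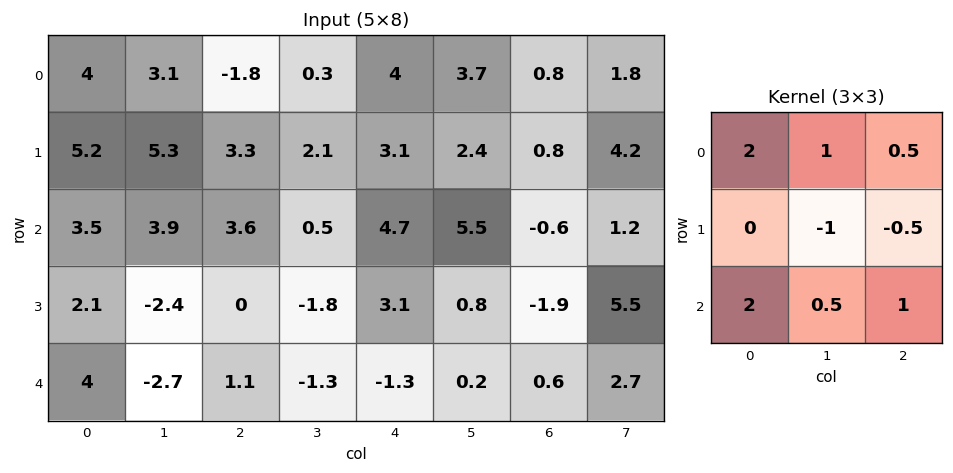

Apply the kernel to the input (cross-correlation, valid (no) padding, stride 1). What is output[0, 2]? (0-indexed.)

The receptive field on the input at this output position is [-1.8 0.3 4 / 3.3 2.1 3.1 / 3.6 0.5 4.7]. Elementwise product with the kernel and sum: -1.8·2 + 0.3·1 + 4·0.5 + 2.1·-1 + 3.1·-0.5 + 3.6·2 + 0.5·0.5 + 4.7·1.

7.2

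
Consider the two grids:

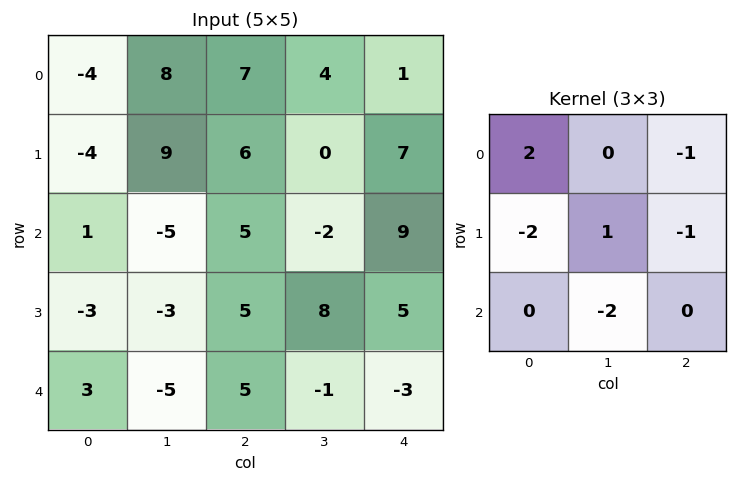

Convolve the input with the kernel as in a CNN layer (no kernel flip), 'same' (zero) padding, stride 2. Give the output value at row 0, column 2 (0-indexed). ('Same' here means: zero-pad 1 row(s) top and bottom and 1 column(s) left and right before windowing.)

The receptive field on the zero-padded input at this output position is [0 0 0 / 4 1 0 / 0 7 0]. Elementwise product with the kernel and sum: 0·2 + 0·-1 + 4·-2 + 1·1 + 0·-1 + 7·-2.

-21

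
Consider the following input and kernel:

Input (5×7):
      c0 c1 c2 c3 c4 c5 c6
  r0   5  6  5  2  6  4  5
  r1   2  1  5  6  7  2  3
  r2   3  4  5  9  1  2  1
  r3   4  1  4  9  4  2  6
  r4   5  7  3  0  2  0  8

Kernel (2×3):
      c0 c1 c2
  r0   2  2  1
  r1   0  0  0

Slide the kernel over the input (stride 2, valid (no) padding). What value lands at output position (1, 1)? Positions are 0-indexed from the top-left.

The receptive field on the input at this output position is [5 9 1 / 4 9 4]. Elementwise product with the kernel and sum: 5·2 + 9·2 + 1·1.

29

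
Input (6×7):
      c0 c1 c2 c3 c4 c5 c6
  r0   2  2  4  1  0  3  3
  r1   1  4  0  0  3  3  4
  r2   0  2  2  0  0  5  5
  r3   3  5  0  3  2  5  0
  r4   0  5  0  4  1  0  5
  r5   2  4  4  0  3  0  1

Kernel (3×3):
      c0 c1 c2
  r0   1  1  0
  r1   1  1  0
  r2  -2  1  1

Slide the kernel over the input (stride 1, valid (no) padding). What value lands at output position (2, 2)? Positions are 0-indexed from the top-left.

10

The receptive field on the input at this output position is [2 0 0 / 0 3 2 / 0 4 1]. Elementwise product with the kernel and sum: 2·1 + 0·1 + 0·1 + 3·1 + 0·-2 + 4·1 + 1·1.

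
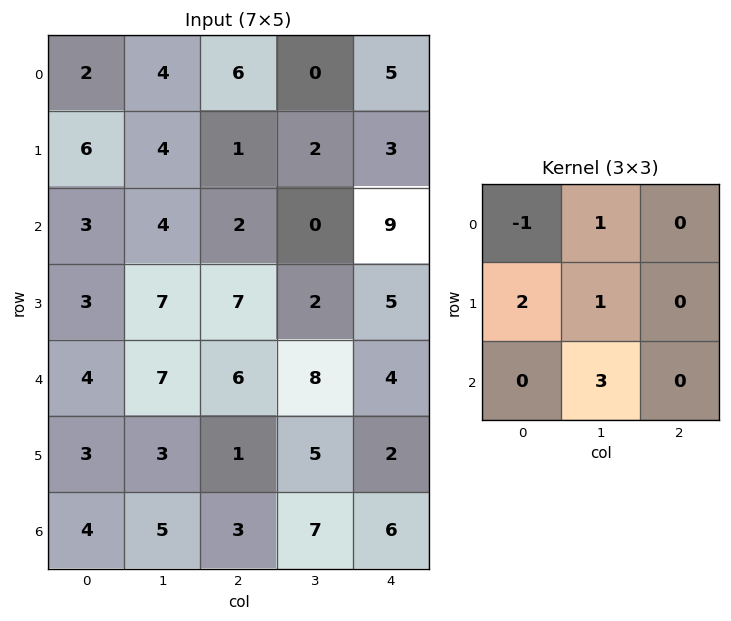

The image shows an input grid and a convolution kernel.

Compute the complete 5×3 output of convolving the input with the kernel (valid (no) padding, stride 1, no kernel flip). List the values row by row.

30 17 -2
29 28 11
35 37 38
28 23 30
27 15 30

Output[0,0]: The receptive field on the input at this output position is [2 4 6 / 6 4 1 / 3 4 2]. Elementwise product with the kernel and sum: 2·-1 + 4·1 + 6·2 + 4·1 + 4·3.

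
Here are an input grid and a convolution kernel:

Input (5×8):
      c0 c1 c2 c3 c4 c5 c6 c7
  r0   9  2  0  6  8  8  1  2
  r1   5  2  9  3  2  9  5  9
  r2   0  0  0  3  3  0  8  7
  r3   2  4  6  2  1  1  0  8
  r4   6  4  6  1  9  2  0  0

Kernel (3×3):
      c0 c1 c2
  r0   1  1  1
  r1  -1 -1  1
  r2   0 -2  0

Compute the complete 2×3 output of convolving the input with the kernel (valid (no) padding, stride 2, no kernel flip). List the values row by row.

Output[0,0]: The receptive field on the input at this output position is [9 2 0 / 5 2 9 / 0 0 0]. Elementwise product with the kernel and sum: 9·1 + 2·1 + 0·1 + 5·-1 + 2·-1 + 9·1 + 0·-2.
Output[0,1]: The receptive field on the input at this output position is [0 6 8 / 9 3 2 / 0 3 3]. Elementwise product with the kernel and sum: 0·1 + 6·1 + 8·1 + 9·-1 + 3·-1 + 2·1 + 3·-2.

13 -2 11
-8 -3 5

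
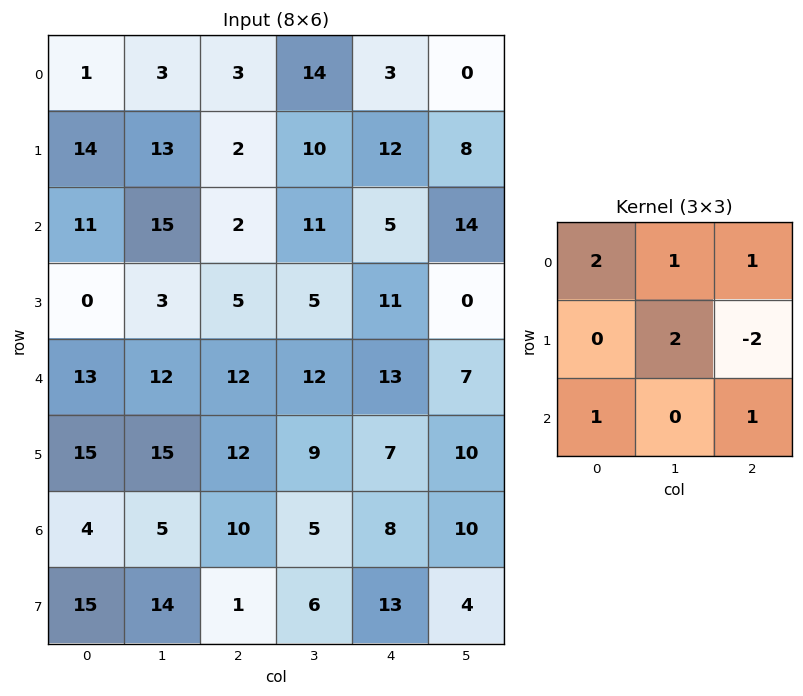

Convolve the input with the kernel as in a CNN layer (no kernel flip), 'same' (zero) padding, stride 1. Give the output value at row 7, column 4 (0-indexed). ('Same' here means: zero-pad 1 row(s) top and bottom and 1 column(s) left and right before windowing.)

The receptive field on the zero-padded input at this output position is [5 8 10 / 6 13 4 / 0 0 0]. Elementwise product with the kernel and sum: 5·2 + 8·1 + 10·1 + 13·2 + 4·-2 + 0·1 + 0·1.

46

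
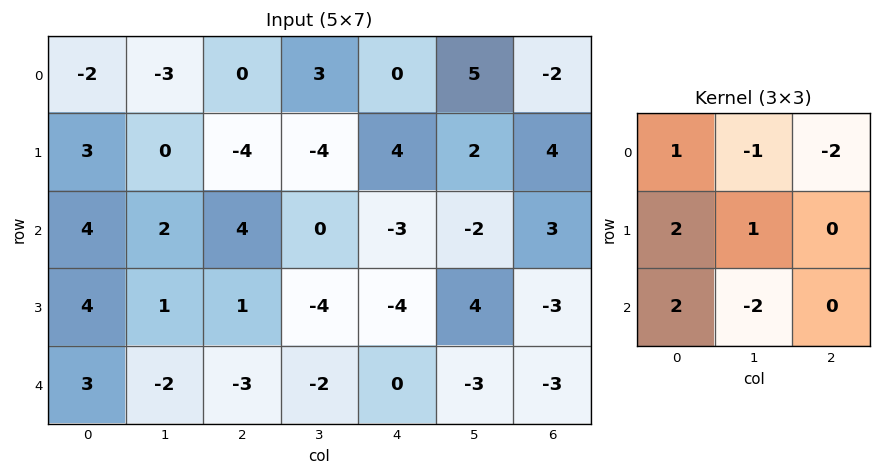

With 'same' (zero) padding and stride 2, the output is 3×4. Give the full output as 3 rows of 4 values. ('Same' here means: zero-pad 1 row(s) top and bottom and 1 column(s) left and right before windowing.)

Output[0,0]: The receptive field on the zero-padded input at this output position is [0 0 0 / 0 -2 -3 / 0 3 0]. Elementwise product with the kernel and sum: 0·1 + 0·-1 + 0·-2 + 0·2 + -2·1 + 0·2 + 3·-2.

-8 2 -10 4
-7 20 -15 11
-3 1 -12 -2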